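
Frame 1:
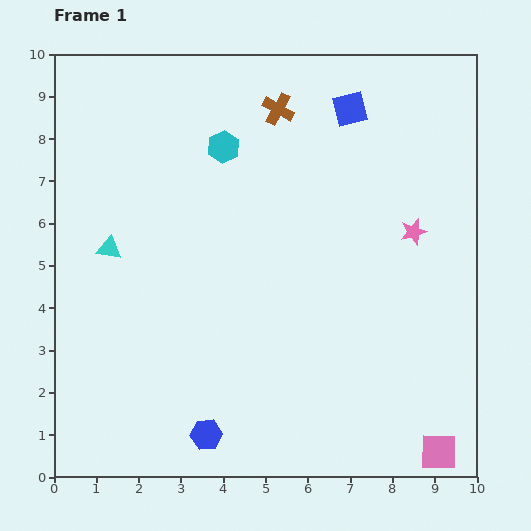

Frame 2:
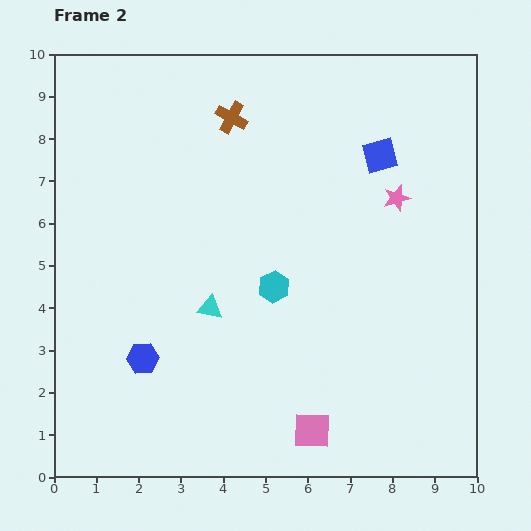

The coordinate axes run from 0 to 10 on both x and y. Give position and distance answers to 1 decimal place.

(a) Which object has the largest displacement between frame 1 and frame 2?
the cyan hexagon

(moved 3.5; next 3.0)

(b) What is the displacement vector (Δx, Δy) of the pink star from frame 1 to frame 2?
(-0.4, 0.8)

The pink star was at (8.5, 5.8) in frame 1 and (8.1, 6.6) in frame 2.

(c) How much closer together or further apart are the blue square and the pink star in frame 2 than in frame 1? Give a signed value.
-2.2

Distance in frame 1: 3.3. Distance in frame 2: 1.1.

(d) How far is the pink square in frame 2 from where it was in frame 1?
3.0

The pink square moved from (9.1, 0.6) to (6.1, 1.1), a distance of √(3.0² + 0.5²) ≈ 3.0.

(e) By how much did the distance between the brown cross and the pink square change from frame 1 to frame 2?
-1.3

Distance in frame 1: 8.9. Distance in frame 2: 7.6.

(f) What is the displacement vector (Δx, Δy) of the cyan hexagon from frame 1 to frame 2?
(1.2, -3.3)

The cyan hexagon was at (4.0, 7.8) in frame 1 and (5.2, 4.5) in frame 2.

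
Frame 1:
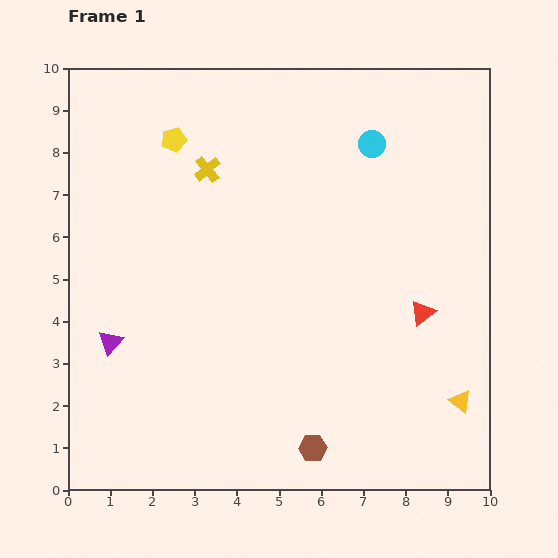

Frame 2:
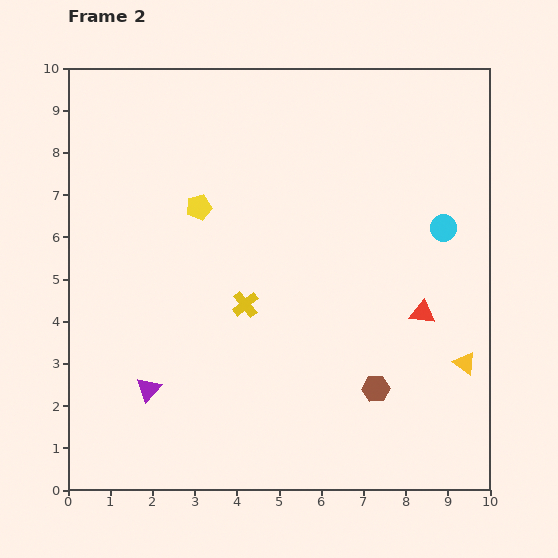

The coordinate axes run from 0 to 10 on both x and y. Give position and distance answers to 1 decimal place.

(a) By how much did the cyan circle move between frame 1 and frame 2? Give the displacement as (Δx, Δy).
(1.7, -2.0)

The cyan circle was at (7.2, 8.2) in frame 1 and (8.9, 6.2) in frame 2.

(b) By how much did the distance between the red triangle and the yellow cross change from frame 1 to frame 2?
-1.9

Distance in frame 1: 6.1. Distance in frame 2: 4.2.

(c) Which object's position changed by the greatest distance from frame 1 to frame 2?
the yellow cross

(moved 3.3; next 2.6)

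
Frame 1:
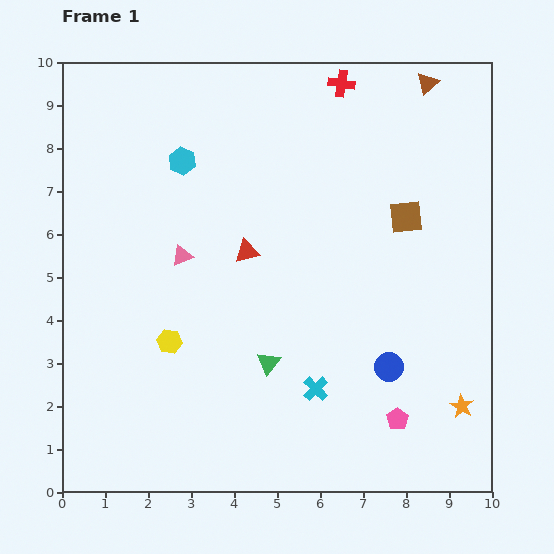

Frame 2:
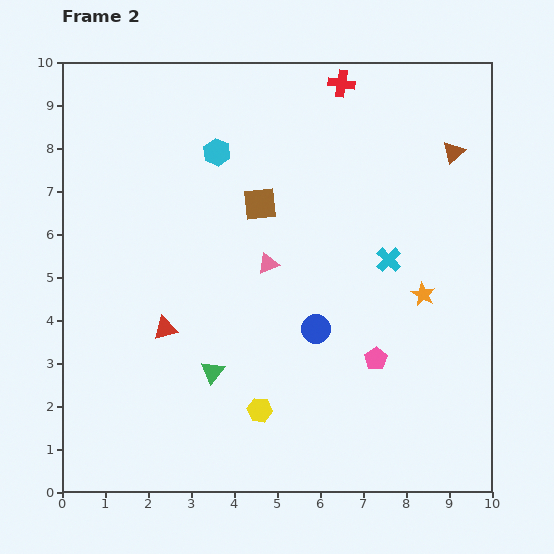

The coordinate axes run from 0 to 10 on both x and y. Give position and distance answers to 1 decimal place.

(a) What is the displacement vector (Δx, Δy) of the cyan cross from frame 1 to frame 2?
(1.7, 3.0)

The cyan cross was at (5.9, 2.4) in frame 1 and (7.6, 5.4) in frame 2.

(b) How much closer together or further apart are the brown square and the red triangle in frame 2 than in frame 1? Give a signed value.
-0.2

Distance in frame 1: 3.8. Distance in frame 2: 3.6.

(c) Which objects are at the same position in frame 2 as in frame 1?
the red cross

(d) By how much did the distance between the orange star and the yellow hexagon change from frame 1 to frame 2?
-2.3

Distance in frame 1: 7.0. Distance in frame 2: 4.7.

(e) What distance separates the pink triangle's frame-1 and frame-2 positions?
2.0

The pink triangle moved from (2.8, 5.5) to (4.8, 5.3), a distance of √(2.0² + 0.2²) ≈ 2.0.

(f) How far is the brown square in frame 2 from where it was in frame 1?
3.4

The brown square moved from (8.0, 6.4) to (4.6, 6.7), a distance of √(3.4² + 0.3²) ≈ 3.4.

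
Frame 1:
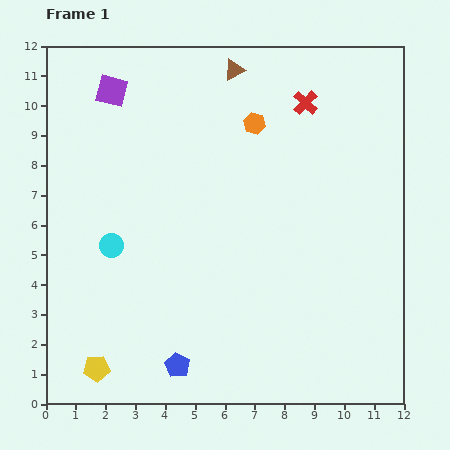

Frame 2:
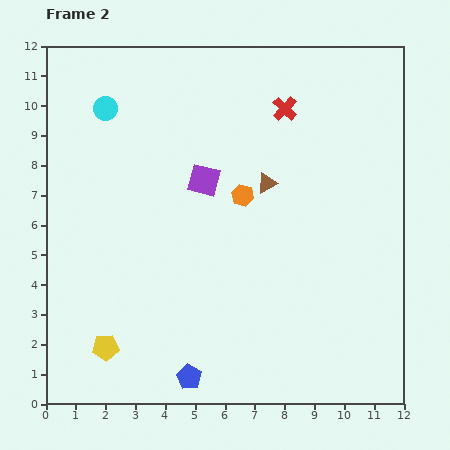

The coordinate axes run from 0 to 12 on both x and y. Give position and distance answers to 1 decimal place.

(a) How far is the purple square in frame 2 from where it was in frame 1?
4.3

The purple square moved from (2.2, 10.5) to (5.3, 7.5), a distance of √(3.1² + 3.0²) ≈ 4.3.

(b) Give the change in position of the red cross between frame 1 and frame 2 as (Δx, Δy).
(-0.7, -0.2)

The red cross was at (8.7, 10.1) in frame 1 and (8.0, 9.9) in frame 2.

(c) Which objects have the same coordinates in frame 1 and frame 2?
none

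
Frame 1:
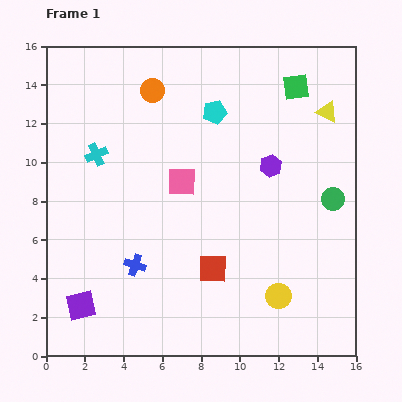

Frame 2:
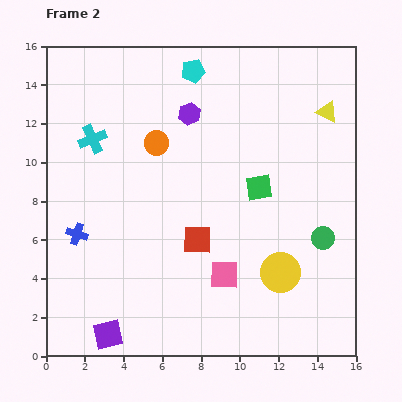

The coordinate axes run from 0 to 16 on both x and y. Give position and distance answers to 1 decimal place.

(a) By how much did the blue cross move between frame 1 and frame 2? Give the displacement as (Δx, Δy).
(-3.0, 1.6)

The blue cross was at (4.6, 4.7) in frame 1 and (1.6, 6.3) in frame 2.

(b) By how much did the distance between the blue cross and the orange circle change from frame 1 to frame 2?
-2.8

Distance in frame 1: 9.0. Distance in frame 2: 6.2.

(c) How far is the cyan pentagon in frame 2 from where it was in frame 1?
2.4

The cyan pentagon moved from (8.7, 12.6) to (7.6, 14.7), a distance of √(1.1² + 2.1²) ≈ 2.4.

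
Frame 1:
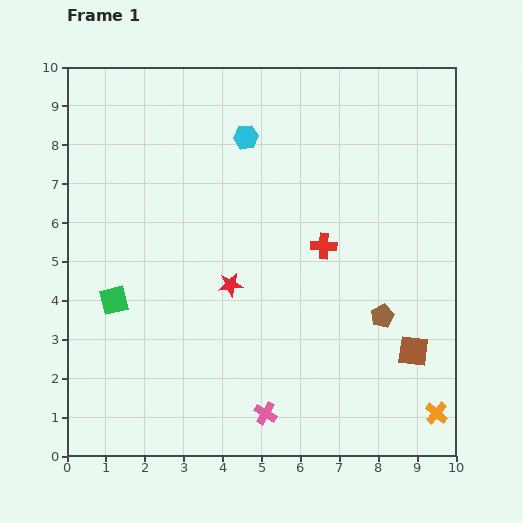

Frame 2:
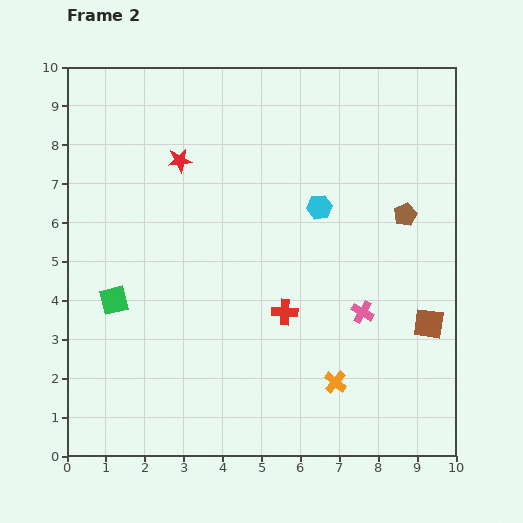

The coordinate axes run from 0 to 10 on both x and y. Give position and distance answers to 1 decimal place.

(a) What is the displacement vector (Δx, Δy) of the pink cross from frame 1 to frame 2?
(2.5, 2.6)

The pink cross was at (5.1, 1.1) in frame 1 and (7.6, 3.7) in frame 2.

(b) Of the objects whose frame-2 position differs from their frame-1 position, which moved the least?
the brown square

(moved 0.8)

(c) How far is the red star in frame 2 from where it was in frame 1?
3.5

The red star moved from (4.2, 4.4) to (2.9, 7.6), a distance of √(1.3² + 3.2²) ≈ 3.5.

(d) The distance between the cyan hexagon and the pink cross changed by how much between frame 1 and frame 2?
-4.2

Distance in frame 1: 7.1. Distance in frame 2: 2.9.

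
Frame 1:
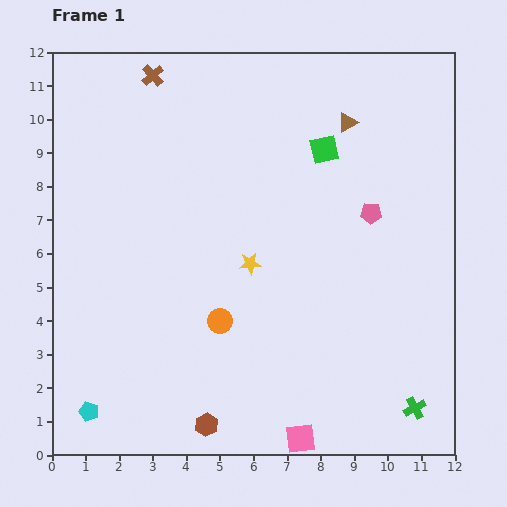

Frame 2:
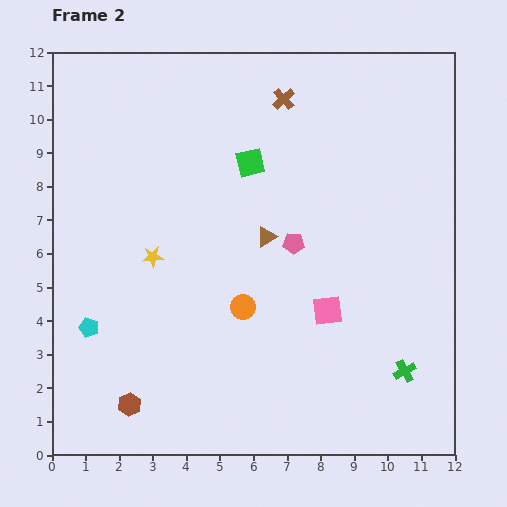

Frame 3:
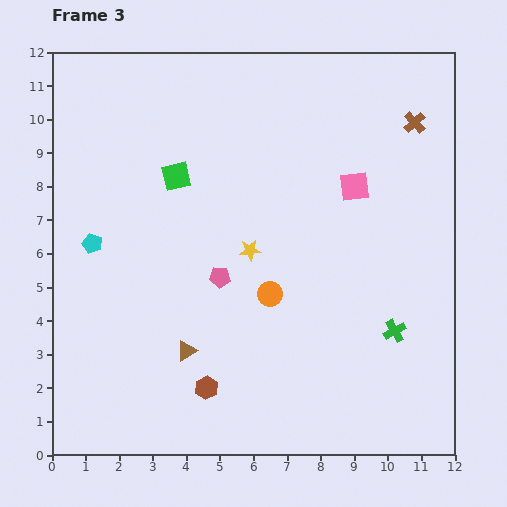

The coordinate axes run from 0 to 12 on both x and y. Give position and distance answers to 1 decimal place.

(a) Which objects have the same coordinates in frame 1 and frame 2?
none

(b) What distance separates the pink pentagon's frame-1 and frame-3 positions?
4.9

The pink pentagon moved from (9.5, 7.2) to (5.0, 5.3), a distance of √(4.5² + 1.9²) ≈ 4.9.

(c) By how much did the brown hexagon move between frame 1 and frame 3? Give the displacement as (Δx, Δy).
(0.0, 1.1)

The brown hexagon was at (4.6, 0.9) in frame 1 and (4.6, 2.0) in frame 3.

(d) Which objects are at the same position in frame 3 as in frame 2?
none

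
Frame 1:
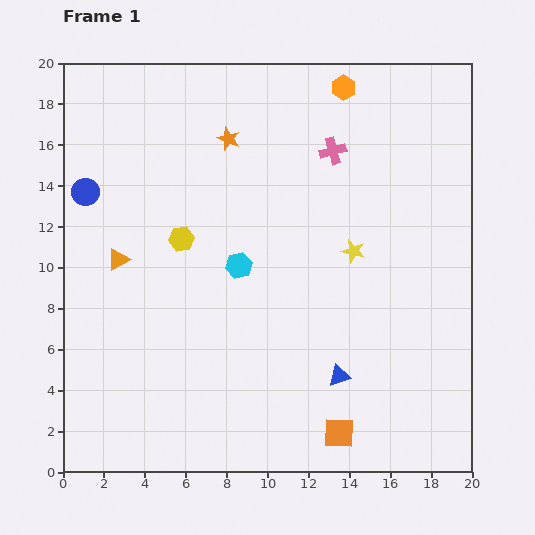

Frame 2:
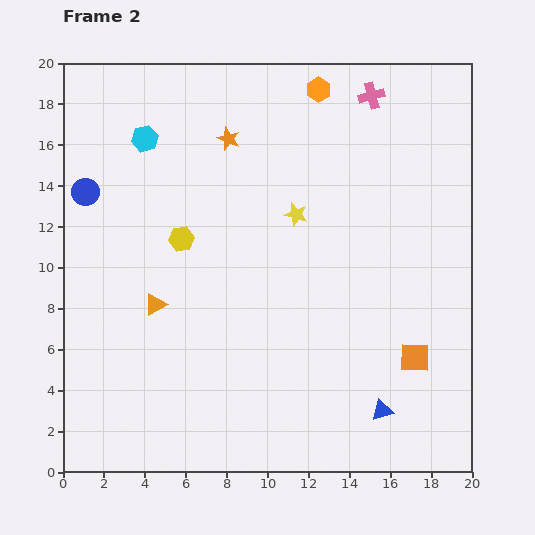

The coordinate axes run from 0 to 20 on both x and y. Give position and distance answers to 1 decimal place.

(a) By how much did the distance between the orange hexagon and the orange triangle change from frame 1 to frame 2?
-0.6

Distance in frame 1: 13.8. Distance in frame 2: 13.2.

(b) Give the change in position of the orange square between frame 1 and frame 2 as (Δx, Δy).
(3.7, 3.7)

The orange square was at (13.5, 1.9) in frame 1 and (17.2, 5.6) in frame 2.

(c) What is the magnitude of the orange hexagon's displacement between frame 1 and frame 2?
1.2

The orange hexagon moved from (13.7, 18.8) to (12.5, 18.7), a distance of √(1.2² + 0.1²) ≈ 1.2.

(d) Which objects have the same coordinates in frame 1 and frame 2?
the orange star, the yellow hexagon, the blue circle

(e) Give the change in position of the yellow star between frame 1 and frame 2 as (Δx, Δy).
(-2.8, 1.8)

The yellow star was at (14.2, 10.8) in frame 1 and (11.4, 12.6) in frame 2.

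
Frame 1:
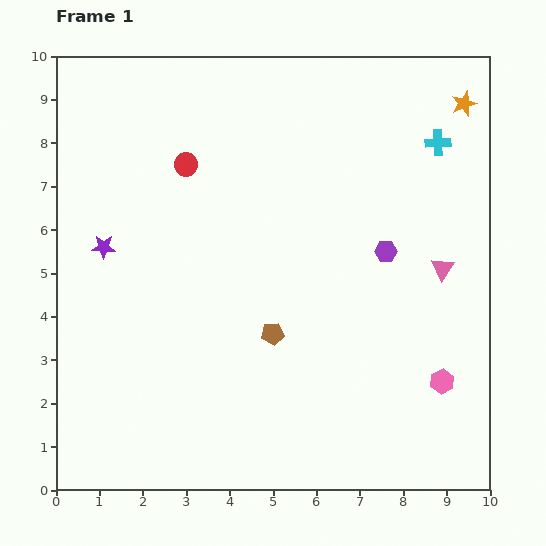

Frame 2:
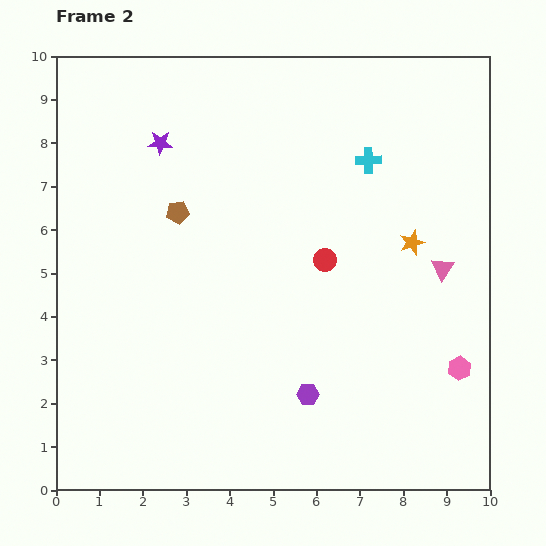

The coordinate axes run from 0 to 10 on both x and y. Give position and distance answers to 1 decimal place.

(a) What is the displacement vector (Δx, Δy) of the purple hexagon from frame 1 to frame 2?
(-1.8, -3.3)

The purple hexagon was at (7.6, 5.5) in frame 1 and (5.8, 2.2) in frame 2.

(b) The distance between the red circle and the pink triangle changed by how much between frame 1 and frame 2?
-3.7

Distance in frame 1: 6.4. Distance in frame 2: 2.7.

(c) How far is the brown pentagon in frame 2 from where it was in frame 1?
3.6

The brown pentagon moved from (5.0, 3.6) to (2.8, 6.4), a distance of √(2.2² + 2.8²) ≈ 3.6.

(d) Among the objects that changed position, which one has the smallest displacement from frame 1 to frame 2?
the pink hexagon

(moved 0.5)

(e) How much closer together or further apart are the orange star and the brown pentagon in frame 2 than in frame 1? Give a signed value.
-1.5

Distance in frame 1: 6.9. Distance in frame 2: 5.4.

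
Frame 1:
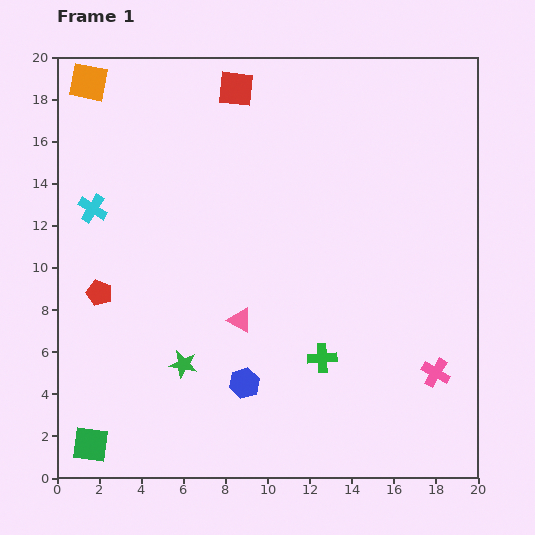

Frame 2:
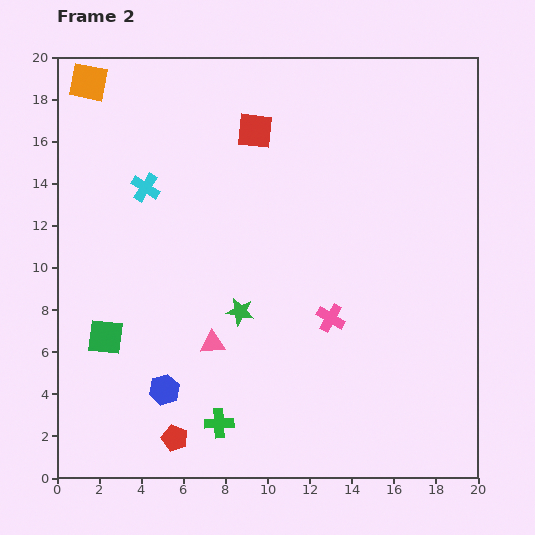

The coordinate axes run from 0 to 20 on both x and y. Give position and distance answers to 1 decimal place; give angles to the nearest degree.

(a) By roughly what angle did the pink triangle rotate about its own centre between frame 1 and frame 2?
34° counter-clockwise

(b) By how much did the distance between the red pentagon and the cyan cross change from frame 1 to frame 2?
+8.0

Distance in frame 1: 4.0. Distance in frame 2: 12.0.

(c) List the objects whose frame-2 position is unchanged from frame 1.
the orange square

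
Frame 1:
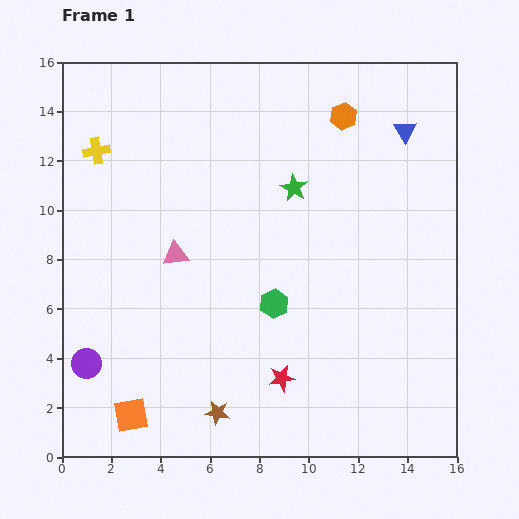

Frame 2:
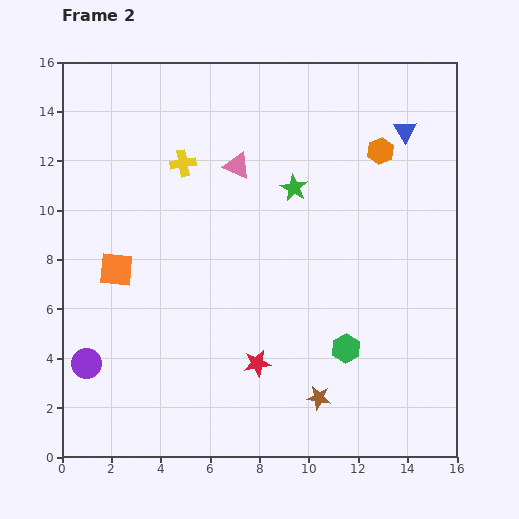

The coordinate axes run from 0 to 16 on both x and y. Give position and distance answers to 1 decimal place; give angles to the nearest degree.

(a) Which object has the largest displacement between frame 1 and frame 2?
the orange square

(moved 5.9; next 4.4)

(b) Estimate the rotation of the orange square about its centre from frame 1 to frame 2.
15° clockwise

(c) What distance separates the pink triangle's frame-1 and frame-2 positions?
4.4

The pink triangle moved from (4.6, 8.2) to (7.1, 11.8), a distance of √(2.5² + 3.6²) ≈ 4.4.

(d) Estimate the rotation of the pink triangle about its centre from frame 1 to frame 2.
31° clockwise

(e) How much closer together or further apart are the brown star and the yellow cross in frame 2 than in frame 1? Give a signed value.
-0.7

Distance in frame 1: 11.7. Distance in frame 2: 11.0.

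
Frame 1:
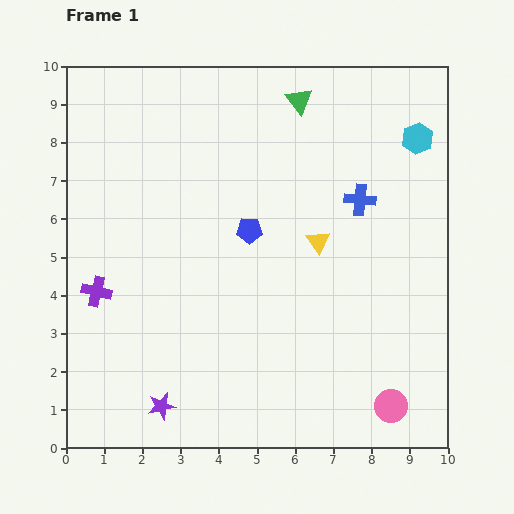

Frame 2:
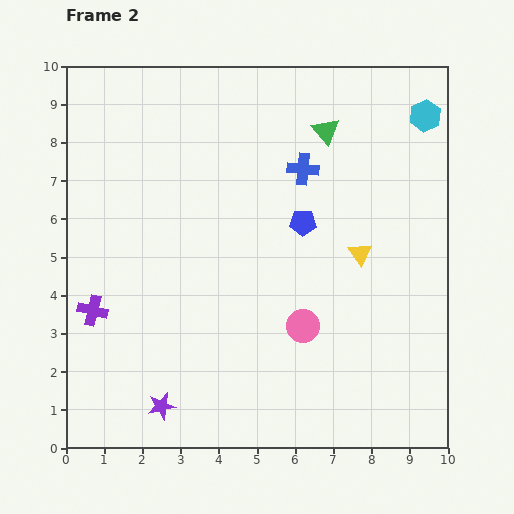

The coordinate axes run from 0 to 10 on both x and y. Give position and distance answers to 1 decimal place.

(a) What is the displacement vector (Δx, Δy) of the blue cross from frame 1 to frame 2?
(-1.5, 0.8)

The blue cross was at (7.7, 6.5) in frame 1 and (6.2, 7.3) in frame 2.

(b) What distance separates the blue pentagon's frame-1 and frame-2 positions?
1.4

The blue pentagon moved from (4.8, 5.7) to (6.2, 5.9), a distance of √(1.4² + 0.2²) ≈ 1.4.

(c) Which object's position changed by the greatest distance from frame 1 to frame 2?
the pink circle

(moved 3.1; next 1.7)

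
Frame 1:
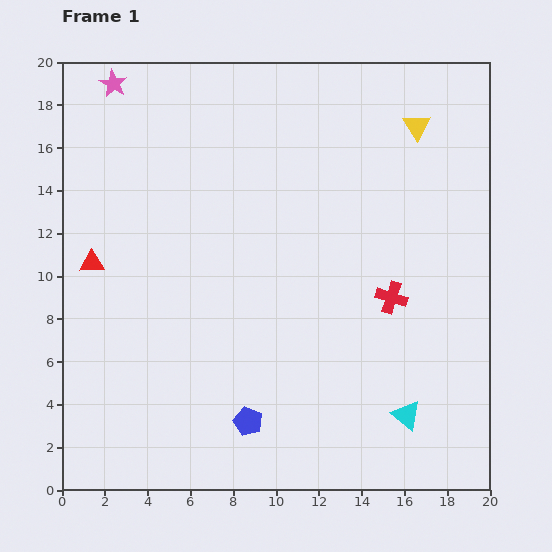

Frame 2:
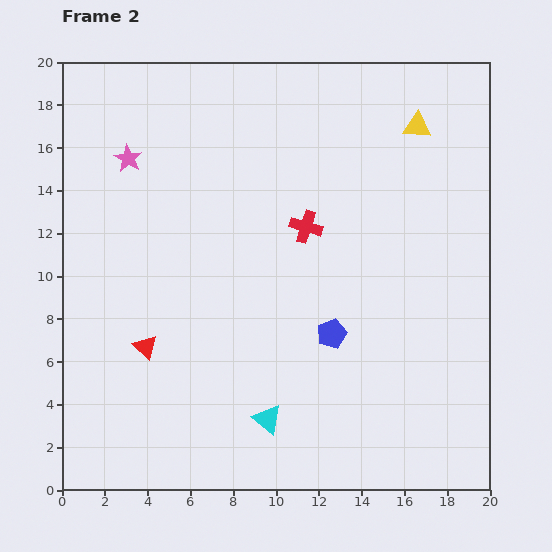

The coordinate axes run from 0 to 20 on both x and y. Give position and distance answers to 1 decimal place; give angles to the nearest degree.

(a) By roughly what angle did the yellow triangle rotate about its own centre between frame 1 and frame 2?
54° counter-clockwise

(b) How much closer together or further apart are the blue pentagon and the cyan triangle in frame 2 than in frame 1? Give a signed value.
-2.4

Distance in frame 1: 7.4. Distance in frame 2: 5.0.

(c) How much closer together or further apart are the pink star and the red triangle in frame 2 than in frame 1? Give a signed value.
+0.3

Distance in frame 1: 8.5. Distance in frame 2: 8.8.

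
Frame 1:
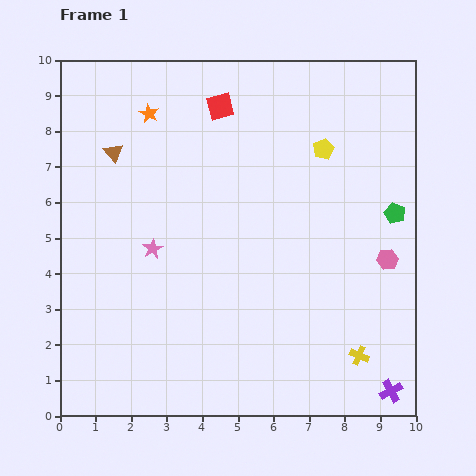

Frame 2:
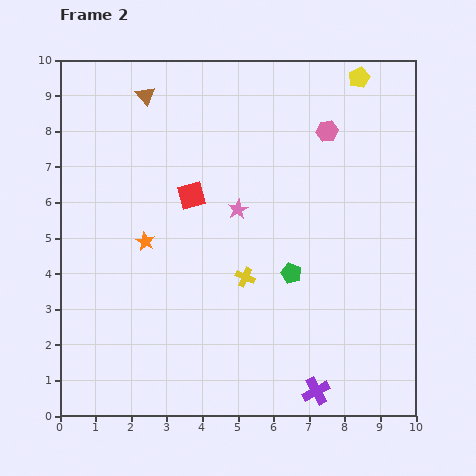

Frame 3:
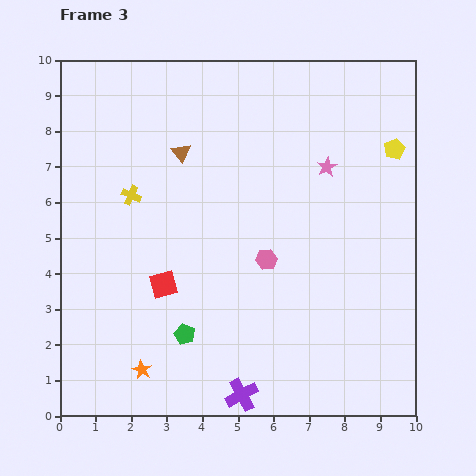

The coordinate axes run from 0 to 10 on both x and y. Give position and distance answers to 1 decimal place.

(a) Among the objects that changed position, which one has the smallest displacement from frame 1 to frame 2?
the brown triangle

(moved 1.8)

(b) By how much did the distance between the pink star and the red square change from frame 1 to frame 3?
+1.3

Distance in frame 1: 4.4. Distance in frame 3: 5.7.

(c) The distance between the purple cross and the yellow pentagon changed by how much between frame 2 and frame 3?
-0.8

Distance in frame 2: 8.9. Distance in frame 3: 8.1.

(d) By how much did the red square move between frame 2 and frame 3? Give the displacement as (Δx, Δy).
(-0.8, -2.5)

The red square was at (3.7, 6.2) in frame 2 and (2.9, 3.7) in frame 3.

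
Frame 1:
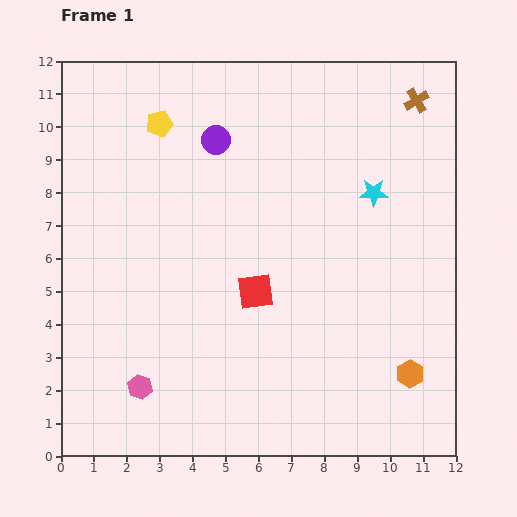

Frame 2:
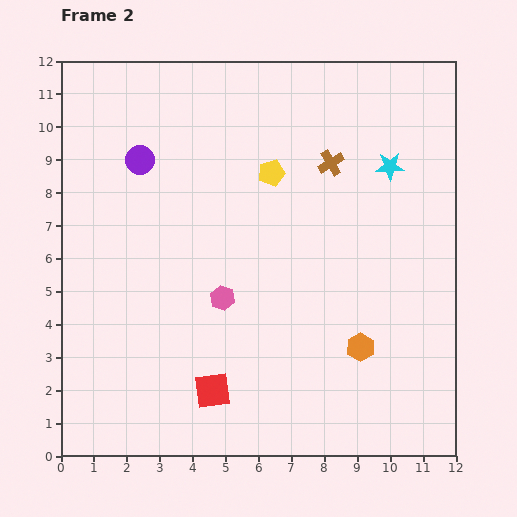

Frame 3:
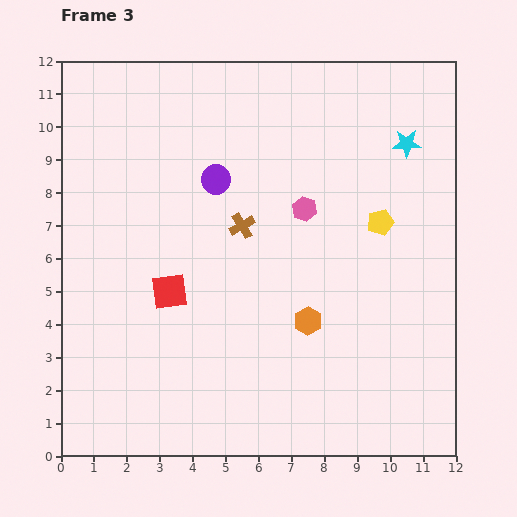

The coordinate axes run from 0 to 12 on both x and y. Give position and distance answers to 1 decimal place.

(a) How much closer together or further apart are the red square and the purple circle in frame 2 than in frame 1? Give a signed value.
+2.5

Distance in frame 1: 4.8. Distance in frame 2: 7.3.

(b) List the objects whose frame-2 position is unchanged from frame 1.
none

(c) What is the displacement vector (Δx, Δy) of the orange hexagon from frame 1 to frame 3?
(-3.1, 1.6)

The orange hexagon was at (10.6, 2.5) in frame 1 and (7.5, 4.1) in frame 3.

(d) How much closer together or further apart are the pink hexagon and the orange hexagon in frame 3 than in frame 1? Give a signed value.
-4.8

Distance in frame 1: 8.2. Distance in frame 3: 3.4.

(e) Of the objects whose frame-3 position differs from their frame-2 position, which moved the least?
the cyan star

(moved 0.9)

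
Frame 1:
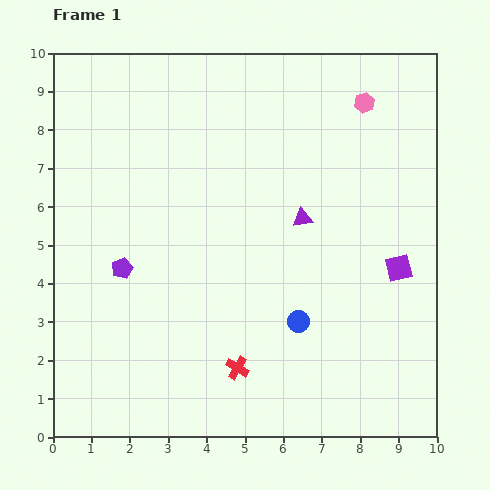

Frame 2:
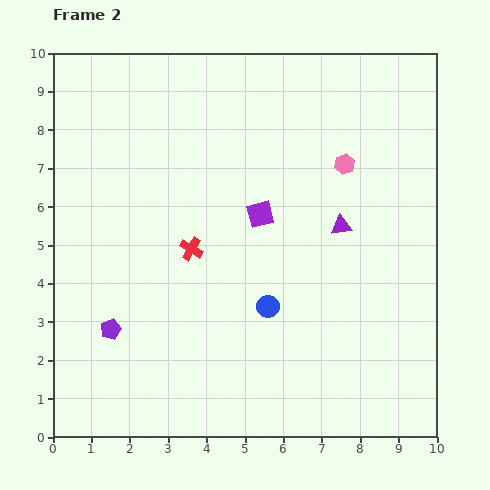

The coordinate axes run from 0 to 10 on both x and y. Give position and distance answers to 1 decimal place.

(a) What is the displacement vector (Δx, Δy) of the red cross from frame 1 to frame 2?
(-1.2, 3.1)

The red cross was at (4.8, 1.8) in frame 1 and (3.6, 4.9) in frame 2.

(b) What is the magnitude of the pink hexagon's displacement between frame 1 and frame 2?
1.7

The pink hexagon moved from (8.1, 8.7) to (7.6, 7.1), a distance of √(0.5² + 1.6²) ≈ 1.7.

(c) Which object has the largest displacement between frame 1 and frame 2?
the purple square

(moved 3.9; next 3.3)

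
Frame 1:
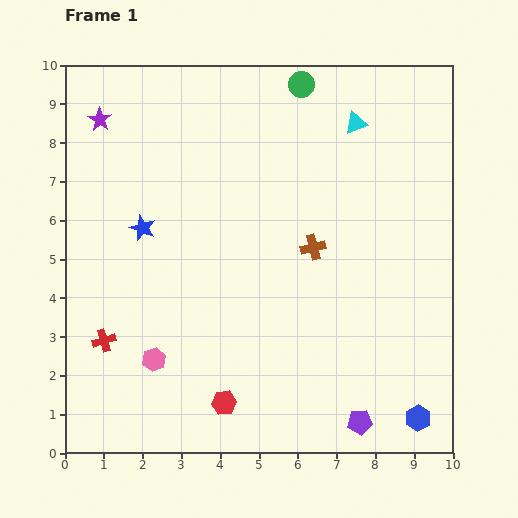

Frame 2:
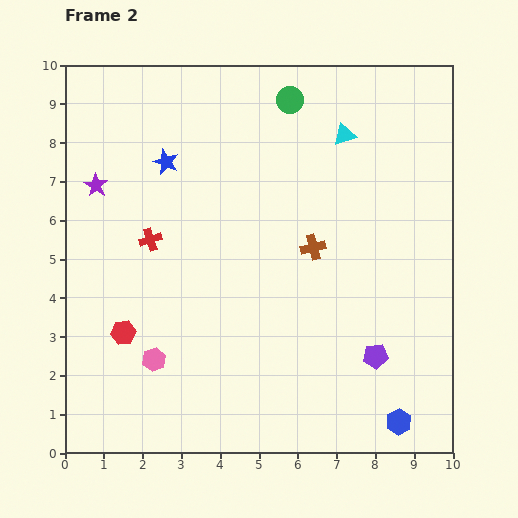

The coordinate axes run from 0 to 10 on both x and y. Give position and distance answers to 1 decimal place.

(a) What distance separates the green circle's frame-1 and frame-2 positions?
0.5

The green circle moved from (6.1, 9.5) to (5.8, 9.1), a distance of √(0.3² + 0.4²) ≈ 0.5.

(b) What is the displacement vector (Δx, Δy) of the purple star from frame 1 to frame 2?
(-0.1, -1.7)

The purple star was at (0.9, 8.6) in frame 1 and (0.8, 6.9) in frame 2.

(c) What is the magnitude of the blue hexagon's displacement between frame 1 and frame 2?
0.5

The blue hexagon moved from (9.1, 0.9) to (8.6, 0.8), a distance of √(0.5² + 0.1²) ≈ 0.5.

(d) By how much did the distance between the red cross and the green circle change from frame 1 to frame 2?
-3.2

Distance in frame 1: 8.3. Distance in frame 2: 5.1.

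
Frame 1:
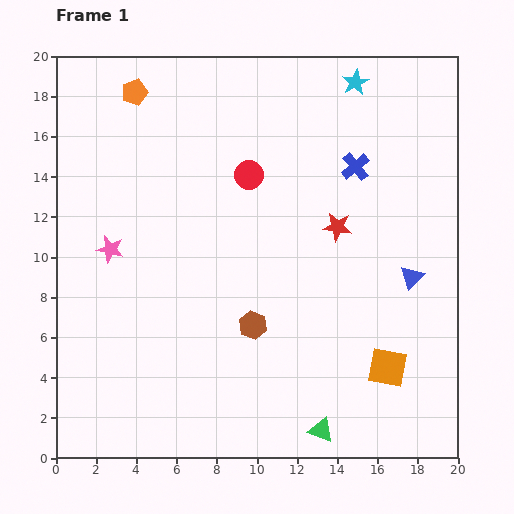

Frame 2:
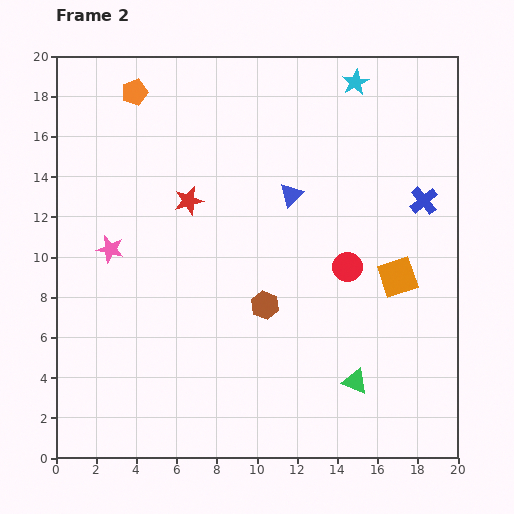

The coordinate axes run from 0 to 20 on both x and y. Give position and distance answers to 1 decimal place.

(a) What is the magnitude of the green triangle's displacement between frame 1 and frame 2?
2.9

The green triangle moved from (13.2, 1.4) to (14.9, 3.8), a distance of √(1.7² + 2.4²) ≈ 2.9.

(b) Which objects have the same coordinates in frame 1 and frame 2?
the pink star, the orange pentagon, the cyan star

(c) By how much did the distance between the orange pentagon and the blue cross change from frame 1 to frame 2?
+3.8

Distance in frame 1: 11.6. Distance in frame 2: 15.4.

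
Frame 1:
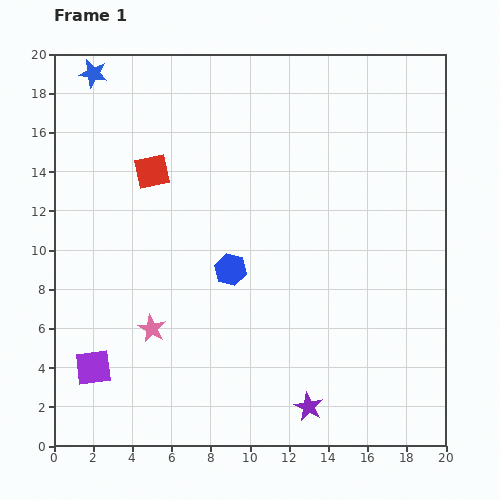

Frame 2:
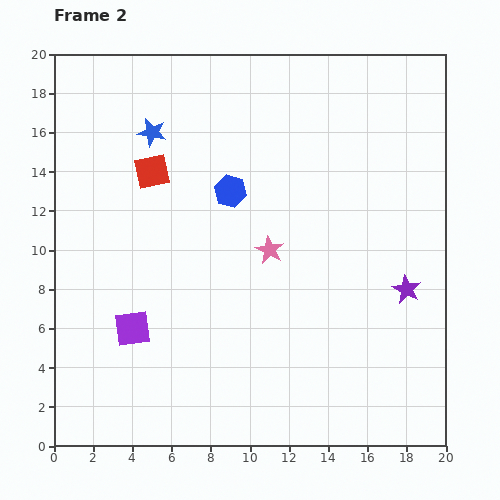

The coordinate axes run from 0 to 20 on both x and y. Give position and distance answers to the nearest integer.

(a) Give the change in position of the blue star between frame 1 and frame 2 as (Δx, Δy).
(3, -3)

The blue star was at (2, 19) in frame 1 and (5, 16) in frame 2.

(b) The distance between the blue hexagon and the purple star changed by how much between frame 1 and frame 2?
+2

Distance in frame 1: 8. Distance in frame 2: 10.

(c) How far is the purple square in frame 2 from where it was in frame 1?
3

The purple square moved from (2, 4) to (4, 6), a distance of √(2² + 2²) ≈ 3.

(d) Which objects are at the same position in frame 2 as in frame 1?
the red square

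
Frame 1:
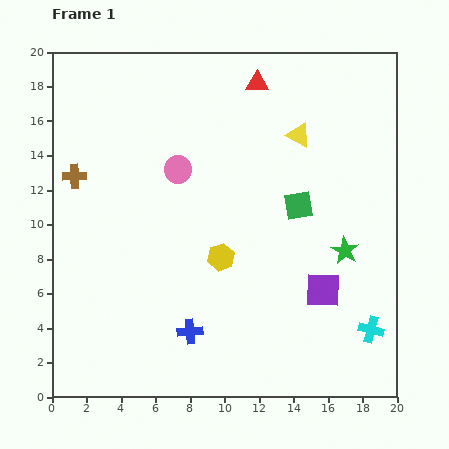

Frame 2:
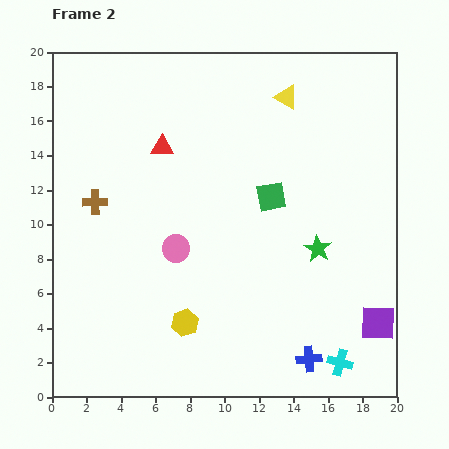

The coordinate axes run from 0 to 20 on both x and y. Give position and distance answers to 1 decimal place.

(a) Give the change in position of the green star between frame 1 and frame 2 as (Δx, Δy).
(-1.6, 0.1)

The green star was at (17.0, 8.5) in frame 1 and (15.4, 8.6) in frame 2.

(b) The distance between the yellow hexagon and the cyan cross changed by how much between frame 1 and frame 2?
-0.4

Distance in frame 1: 9.7. Distance in frame 2: 9.3.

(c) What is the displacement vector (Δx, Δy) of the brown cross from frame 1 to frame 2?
(1.2, -1.5)

The brown cross was at (1.3, 12.8) in frame 1 and (2.5, 11.3) in frame 2.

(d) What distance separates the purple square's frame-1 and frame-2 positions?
3.7

The purple square moved from (15.7, 6.2) to (18.9, 4.3), a distance of √(3.2² + 1.9²) ≈ 3.7.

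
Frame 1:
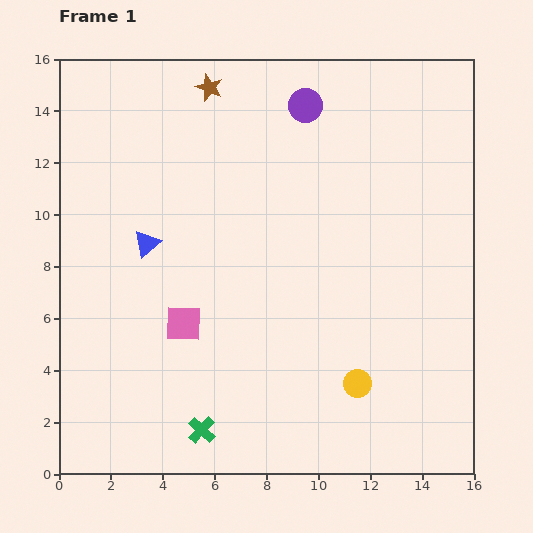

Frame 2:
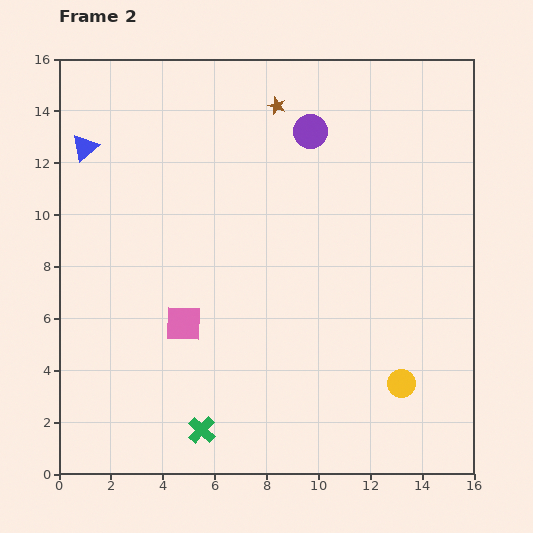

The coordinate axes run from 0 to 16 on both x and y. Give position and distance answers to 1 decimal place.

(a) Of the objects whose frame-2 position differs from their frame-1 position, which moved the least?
the purple circle

(moved 1.0)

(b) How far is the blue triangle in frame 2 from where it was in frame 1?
4.4

The blue triangle moved from (3.4, 8.9) to (1.0, 12.6), a distance of √(2.4² + 3.7²) ≈ 4.4.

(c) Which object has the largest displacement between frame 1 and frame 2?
the blue triangle

(moved 4.4; next 2.7)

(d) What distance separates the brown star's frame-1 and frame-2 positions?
2.7

The brown star moved from (5.8, 14.9) to (8.4, 14.2), a distance of √(2.6² + 0.7²) ≈ 2.7.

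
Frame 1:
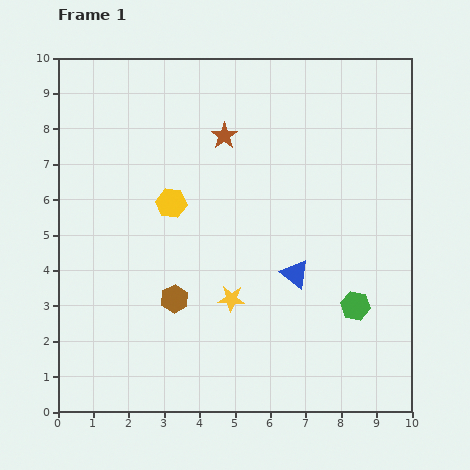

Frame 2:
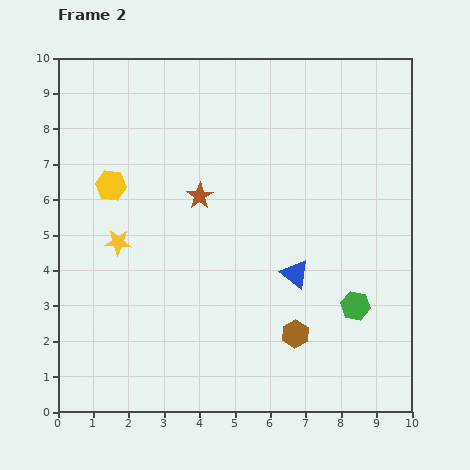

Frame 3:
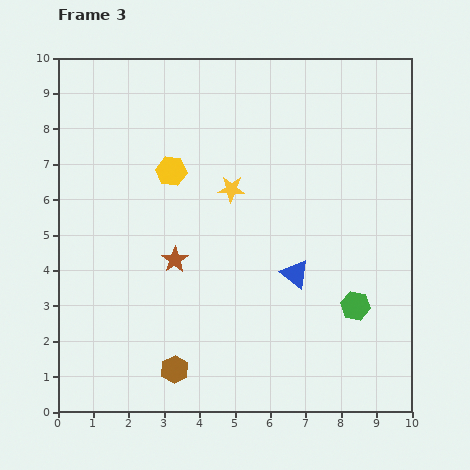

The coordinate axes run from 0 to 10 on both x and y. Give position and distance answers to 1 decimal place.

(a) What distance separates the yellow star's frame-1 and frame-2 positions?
3.6

The yellow star moved from (4.9, 3.2) to (1.7, 4.8), a distance of √(3.2² + 1.6²) ≈ 3.6.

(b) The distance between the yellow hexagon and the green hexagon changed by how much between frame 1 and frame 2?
+1.7

Distance in frame 1: 6.0. Distance in frame 2: 7.7.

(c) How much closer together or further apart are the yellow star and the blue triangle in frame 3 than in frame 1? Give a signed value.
+1.1

Distance in frame 1: 1.9. Distance in frame 3: 3.0.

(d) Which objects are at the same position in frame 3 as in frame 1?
the blue triangle, the green hexagon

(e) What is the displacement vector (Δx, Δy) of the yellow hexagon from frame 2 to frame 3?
(1.7, 0.4)

The yellow hexagon was at (1.5, 6.4) in frame 2 and (3.2, 6.8) in frame 3.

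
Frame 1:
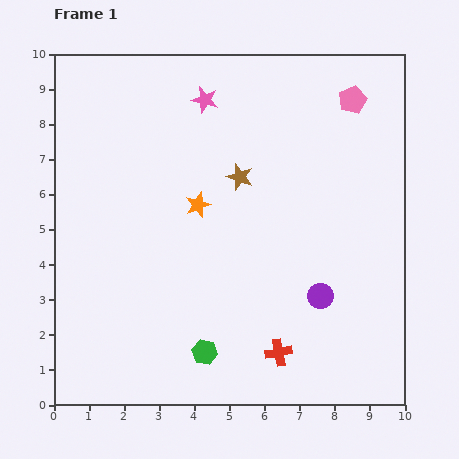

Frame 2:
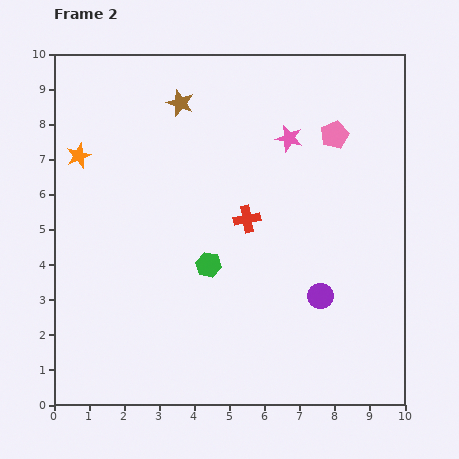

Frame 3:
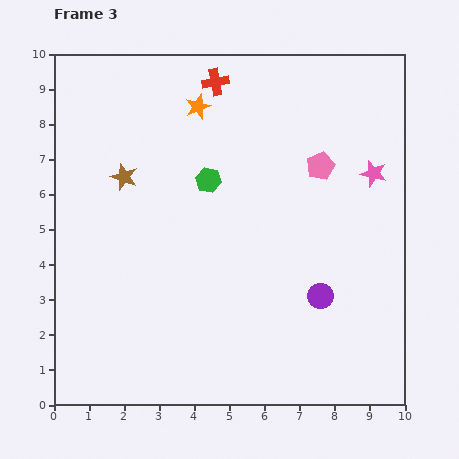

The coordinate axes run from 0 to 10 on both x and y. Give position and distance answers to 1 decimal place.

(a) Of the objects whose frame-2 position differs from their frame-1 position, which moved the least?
the pink pentagon

(moved 1.1)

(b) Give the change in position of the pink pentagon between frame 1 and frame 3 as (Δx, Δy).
(-0.9, -1.9)

The pink pentagon was at (8.5, 8.7) in frame 1 and (7.6, 6.8) in frame 3.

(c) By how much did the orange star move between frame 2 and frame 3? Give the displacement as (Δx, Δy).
(3.4, 1.4)

The orange star was at (0.7, 7.1) in frame 2 and (4.1, 8.5) in frame 3.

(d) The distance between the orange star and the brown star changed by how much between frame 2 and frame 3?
-0.4

Distance in frame 2: 3.3. Distance in frame 3: 2.9.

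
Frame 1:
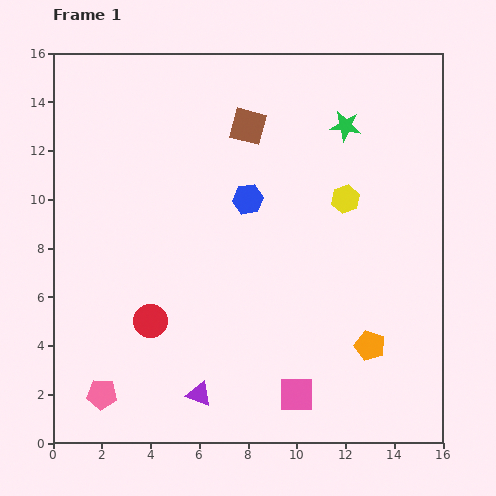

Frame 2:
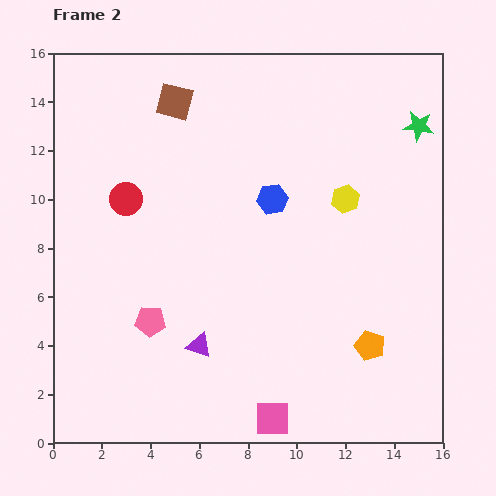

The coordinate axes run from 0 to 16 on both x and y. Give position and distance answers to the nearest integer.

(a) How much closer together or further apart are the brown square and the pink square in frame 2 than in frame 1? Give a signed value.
+3

Distance in frame 1: 11. Distance in frame 2: 14.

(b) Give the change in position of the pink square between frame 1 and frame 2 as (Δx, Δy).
(-1, -1)

The pink square was at (10, 2) in frame 1 and (9, 1) in frame 2.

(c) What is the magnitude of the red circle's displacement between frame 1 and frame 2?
5

The red circle moved from (4, 5) to (3, 10), a distance of √(1² + 5²) ≈ 5.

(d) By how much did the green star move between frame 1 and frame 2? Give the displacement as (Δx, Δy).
(3, 0)

The green star was at (12, 13) in frame 1 and (15, 13) in frame 2.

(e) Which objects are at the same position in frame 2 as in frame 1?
the yellow hexagon, the orange pentagon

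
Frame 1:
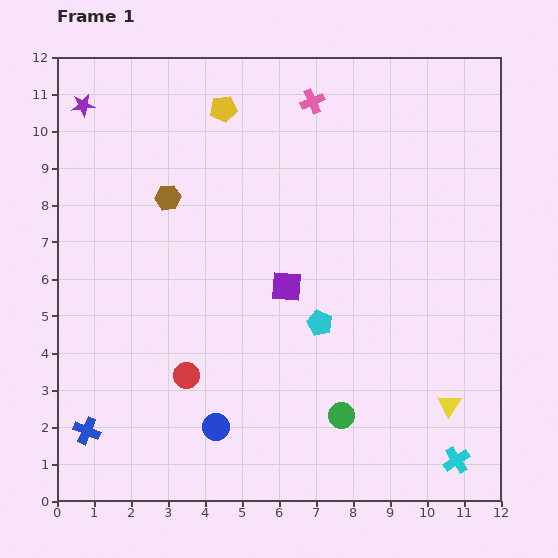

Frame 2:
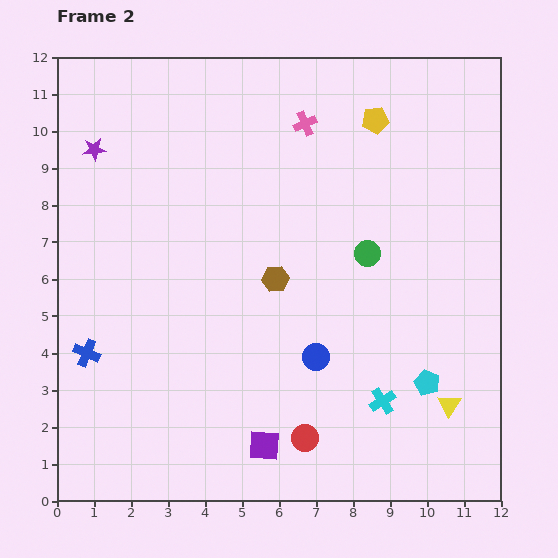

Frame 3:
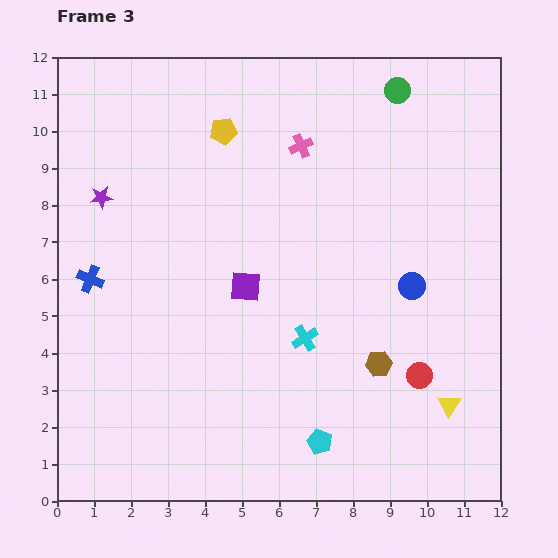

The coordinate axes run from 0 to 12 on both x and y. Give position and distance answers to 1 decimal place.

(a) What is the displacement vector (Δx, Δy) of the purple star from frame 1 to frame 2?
(0.3, -1.2)

The purple star was at (0.7, 10.7) in frame 1 and (1.0, 9.5) in frame 2.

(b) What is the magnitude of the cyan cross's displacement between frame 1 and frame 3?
5.3

The cyan cross moved from (10.8, 1.1) to (6.7, 4.4), a distance of √(4.1² + 3.3²) ≈ 5.3.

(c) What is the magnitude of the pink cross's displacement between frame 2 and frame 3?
0.6

The pink cross moved from (6.7, 10.2) to (6.6, 9.6), a distance of √(0.1² + 0.6²) ≈ 0.6.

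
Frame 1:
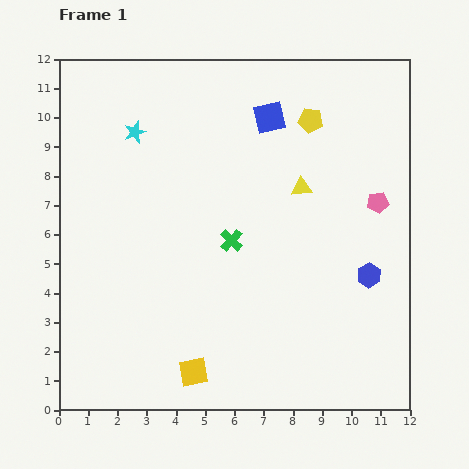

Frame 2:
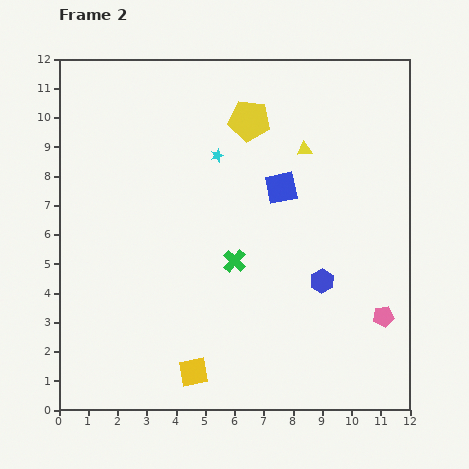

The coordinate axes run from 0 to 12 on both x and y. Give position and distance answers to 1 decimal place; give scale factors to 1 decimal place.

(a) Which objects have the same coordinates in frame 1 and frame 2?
the yellow square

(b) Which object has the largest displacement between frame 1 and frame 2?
the pink pentagon

(moved 3.9; next 2.9)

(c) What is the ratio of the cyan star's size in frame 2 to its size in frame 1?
0.6×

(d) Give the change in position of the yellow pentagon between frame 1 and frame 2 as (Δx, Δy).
(-2.1, 0.0)

The yellow pentagon was at (8.6, 9.9) in frame 1 and (6.5, 9.9) in frame 2.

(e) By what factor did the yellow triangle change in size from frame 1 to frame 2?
0.8×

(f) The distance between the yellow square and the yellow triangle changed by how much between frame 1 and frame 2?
+1.2

Distance in frame 1: 7.3. Distance in frame 2: 8.5.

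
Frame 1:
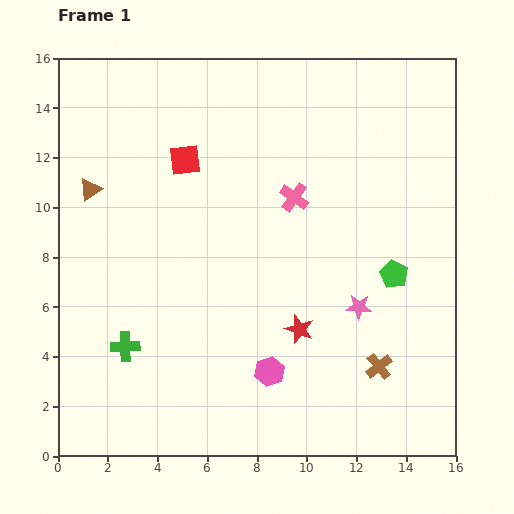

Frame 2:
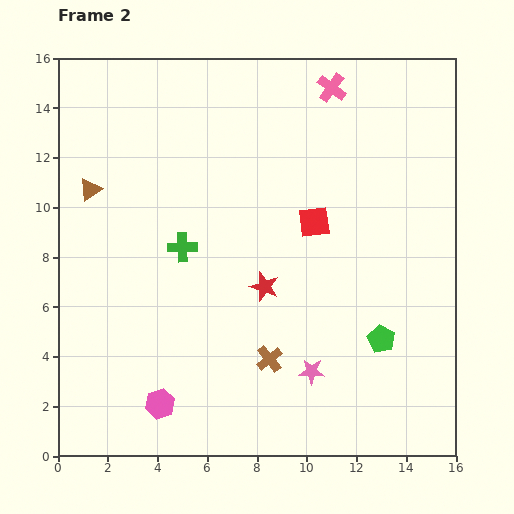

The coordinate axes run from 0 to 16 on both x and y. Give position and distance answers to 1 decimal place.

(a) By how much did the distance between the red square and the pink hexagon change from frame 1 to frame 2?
+0.4

Distance in frame 1: 9.2. Distance in frame 2: 9.6.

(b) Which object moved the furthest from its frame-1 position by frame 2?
the red square

(moved 5.8; next 4.6)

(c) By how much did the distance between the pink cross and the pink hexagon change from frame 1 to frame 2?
+7.4

Distance in frame 1: 7.1. Distance in frame 2: 14.5.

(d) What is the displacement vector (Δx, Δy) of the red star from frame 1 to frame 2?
(-1.4, 1.7)

The red star was at (9.7, 5.1) in frame 1 and (8.3, 6.8) in frame 2.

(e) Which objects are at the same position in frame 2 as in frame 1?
the brown triangle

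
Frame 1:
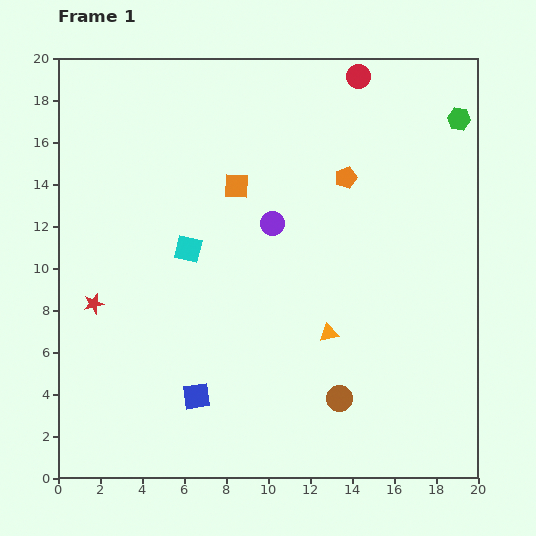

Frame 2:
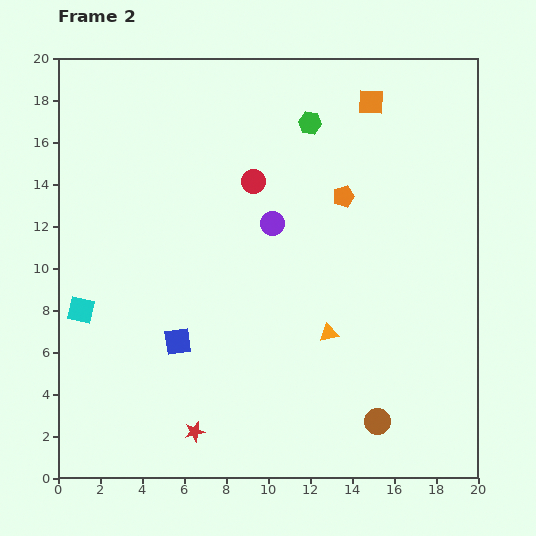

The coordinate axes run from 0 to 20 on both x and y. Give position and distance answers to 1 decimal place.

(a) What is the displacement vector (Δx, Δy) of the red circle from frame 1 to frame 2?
(-5.0, -5.0)

The red circle was at (14.3, 19.1) in frame 1 and (9.3, 14.1) in frame 2.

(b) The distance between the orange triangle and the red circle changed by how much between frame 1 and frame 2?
-4.3

Distance in frame 1: 12.3. Distance in frame 2: 8.0.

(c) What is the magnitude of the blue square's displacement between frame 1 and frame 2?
2.8

The blue square moved from (6.6, 3.9) to (5.7, 6.5), a distance of √(0.9² + 2.6²) ≈ 2.8.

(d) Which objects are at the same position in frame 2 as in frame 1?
the purple circle, the orange triangle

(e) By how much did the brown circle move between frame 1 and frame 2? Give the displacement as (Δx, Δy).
(1.8, -1.1)

The brown circle was at (13.4, 3.8) in frame 1 and (15.2, 2.7) in frame 2.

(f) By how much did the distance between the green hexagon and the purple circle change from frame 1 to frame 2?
-5.1

Distance in frame 1: 10.2. Distance in frame 2: 5.1.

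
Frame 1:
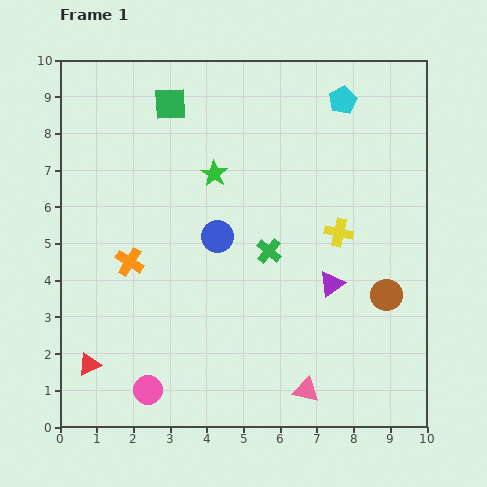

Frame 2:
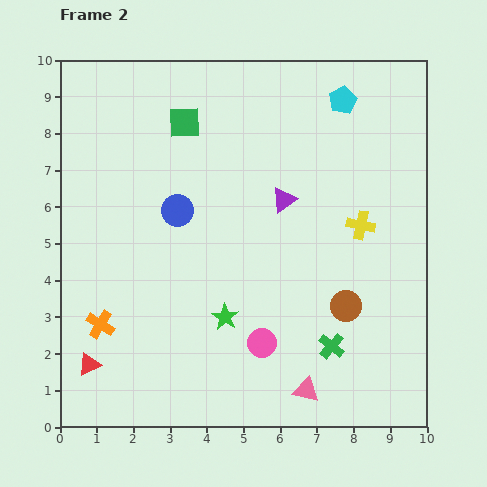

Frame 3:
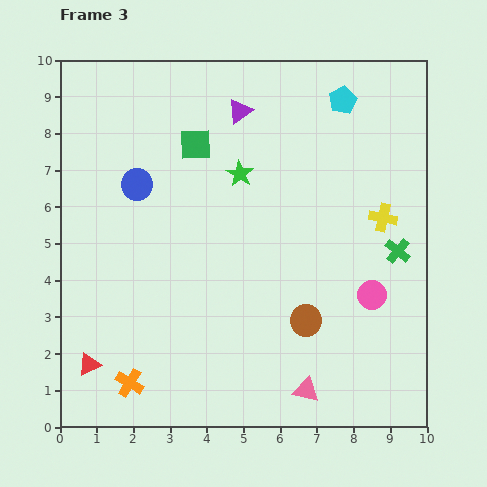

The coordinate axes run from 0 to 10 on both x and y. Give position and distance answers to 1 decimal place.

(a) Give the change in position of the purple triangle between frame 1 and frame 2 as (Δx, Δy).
(-1.3, 2.3)

The purple triangle was at (7.4, 3.9) in frame 1 and (6.1, 6.2) in frame 2.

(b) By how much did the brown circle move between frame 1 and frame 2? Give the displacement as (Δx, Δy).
(-1.1, -0.3)

The brown circle was at (8.9, 3.6) in frame 1 and (7.8, 3.3) in frame 2.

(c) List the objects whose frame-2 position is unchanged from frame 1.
the pink triangle, the red triangle, the cyan pentagon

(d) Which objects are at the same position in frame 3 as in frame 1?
the pink triangle, the red triangle, the cyan pentagon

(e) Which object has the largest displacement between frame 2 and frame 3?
the green star

(moved 3.9; next 3.3)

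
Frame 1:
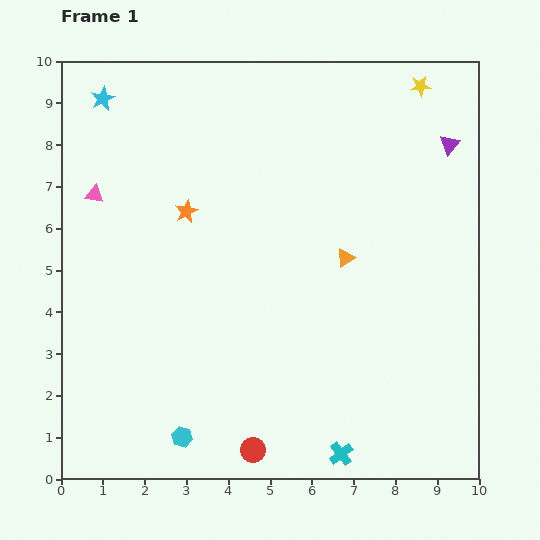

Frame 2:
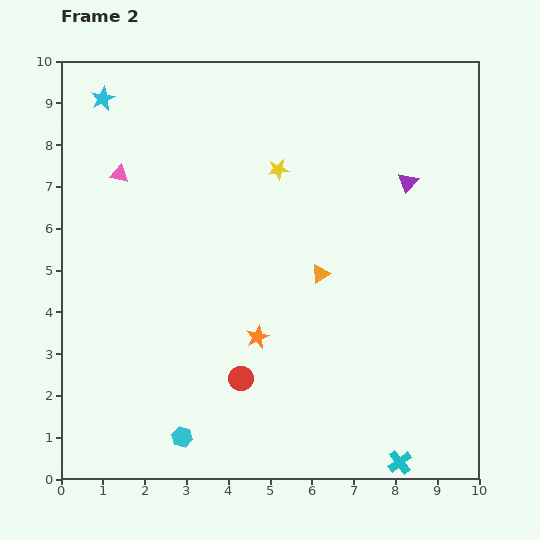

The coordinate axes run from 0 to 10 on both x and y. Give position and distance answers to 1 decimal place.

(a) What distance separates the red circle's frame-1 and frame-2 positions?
1.7

The red circle moved from (4.6, 0.7) to (4.3, 2.4), a distance of √(0.3² + 1.7²) ≈ 1.7.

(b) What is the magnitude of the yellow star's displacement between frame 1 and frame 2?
3.9

The yellow star moved from (8.6, 9.4) to (5.2, 7.4), a distance of √(3.4² + 2.0²) ≈ 3.9.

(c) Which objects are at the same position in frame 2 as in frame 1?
the cyan star, the cyan hexagon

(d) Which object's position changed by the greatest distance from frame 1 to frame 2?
the yellow star

(moved 3.9; next 3.4)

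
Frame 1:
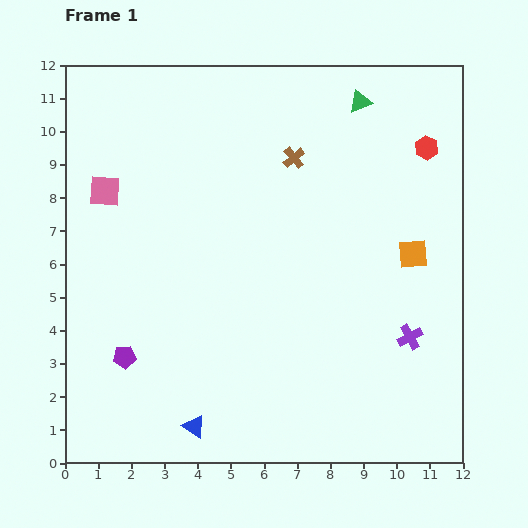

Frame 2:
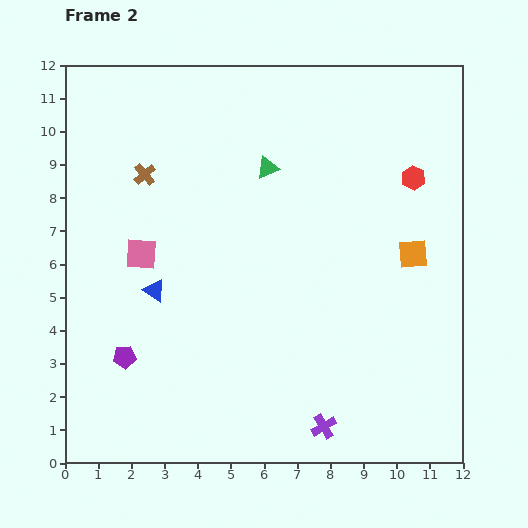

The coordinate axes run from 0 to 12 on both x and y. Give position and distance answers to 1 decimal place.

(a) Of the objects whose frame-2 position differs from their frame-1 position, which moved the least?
the red hexagon

(moved 1.0)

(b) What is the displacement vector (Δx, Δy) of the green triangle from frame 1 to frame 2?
(-2.8, -2.0)

The green triangle was at (8.9, 10.9) in frame 1 and (6.1, 8.9) in frame 2.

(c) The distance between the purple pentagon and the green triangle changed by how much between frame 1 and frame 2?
-3.4

Distance in frame 1: 10.5. Distance in frame 2: 7.1.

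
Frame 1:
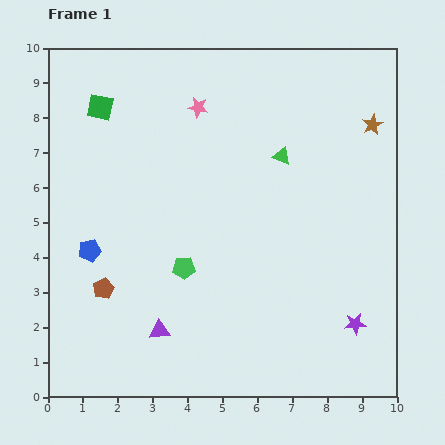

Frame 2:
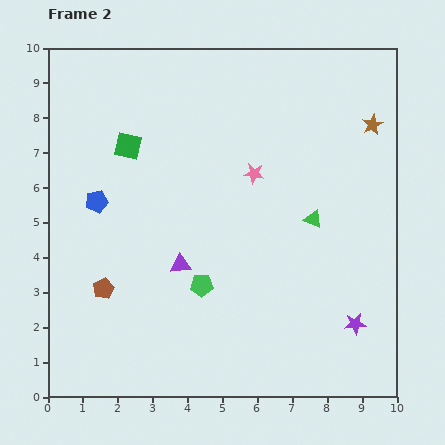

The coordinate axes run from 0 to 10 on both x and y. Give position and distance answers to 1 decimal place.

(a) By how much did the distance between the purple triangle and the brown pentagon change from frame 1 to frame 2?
+0.3

Distance in frame 1: 2.0. Distance in frame 2: 2.3.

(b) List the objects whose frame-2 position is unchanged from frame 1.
the brown pentagon, the brown star, the purple star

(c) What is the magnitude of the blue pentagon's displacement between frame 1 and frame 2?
1.4

The blue pentagon moved from (1.2, 4.2) to (1.4, 5.6), a distance of √(0.2² + 1.4²) ≈ 1.4.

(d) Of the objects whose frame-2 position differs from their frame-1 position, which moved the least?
the green pentagon

(moved 0.7)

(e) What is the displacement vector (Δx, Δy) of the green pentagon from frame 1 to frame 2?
(0.5, -0.5)

The green pentagon was at (3.9, 3.7) in frame 1 and (4.4, 3.2) in frame 2.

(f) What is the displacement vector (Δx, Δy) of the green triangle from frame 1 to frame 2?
(0.9, -1.8)

The green triangle was at (6.7, 6.9) in frame 1 and (7.6, 5.1) in frame 2.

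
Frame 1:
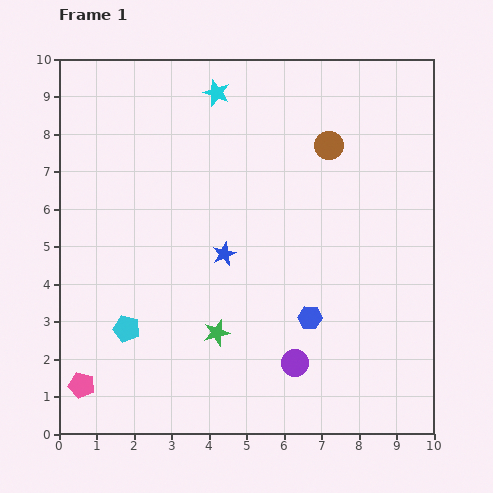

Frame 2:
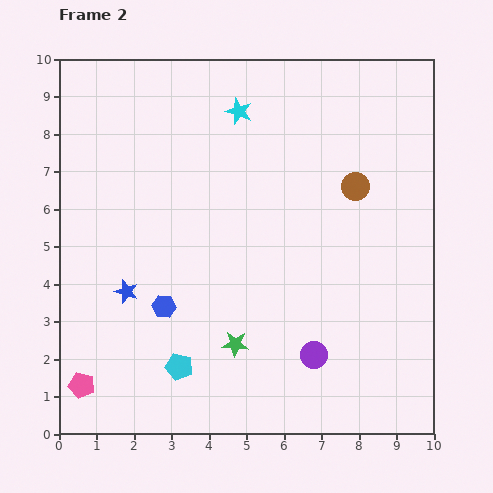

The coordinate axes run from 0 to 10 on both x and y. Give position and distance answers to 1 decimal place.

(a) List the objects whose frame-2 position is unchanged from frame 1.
the pink pentagon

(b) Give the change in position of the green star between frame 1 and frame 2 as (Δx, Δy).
(0.5, -0.3)

The green star was at (4.2, 2.7) in frame 1 and (4.7, 2.4) in frame 2.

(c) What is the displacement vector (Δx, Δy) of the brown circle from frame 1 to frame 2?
(0.7, -1.1)

The brown circle was at (7.2, 7.7) in frame 1 and (7.9, 6.6) in frame 2.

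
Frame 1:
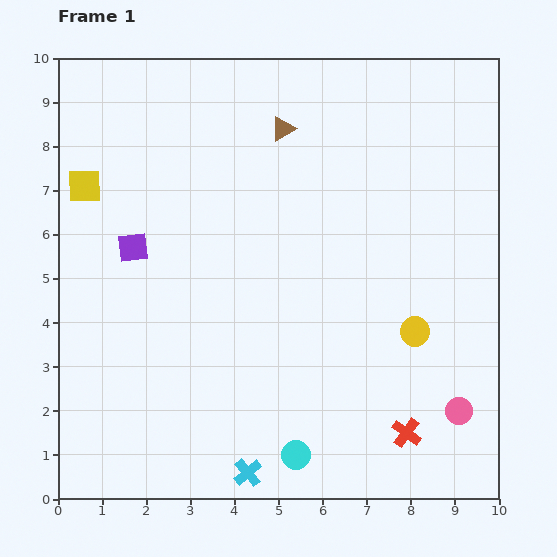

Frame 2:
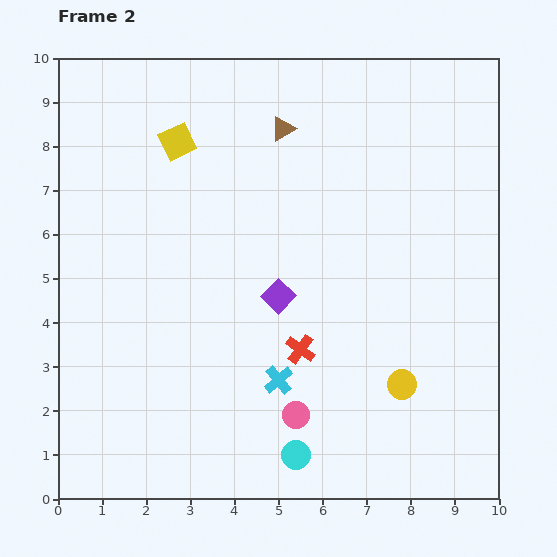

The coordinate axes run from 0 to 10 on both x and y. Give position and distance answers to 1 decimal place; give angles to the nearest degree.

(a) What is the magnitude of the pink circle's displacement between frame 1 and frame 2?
3.7

The pink circle moved from (9.1, 2.0) to (5.4, 1.9), a distance of √(3.7² + 0.1²) ≈ 3.7.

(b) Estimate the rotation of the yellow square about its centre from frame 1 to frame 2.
25° counter-clockwise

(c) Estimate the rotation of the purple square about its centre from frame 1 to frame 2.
39° counter-clockwise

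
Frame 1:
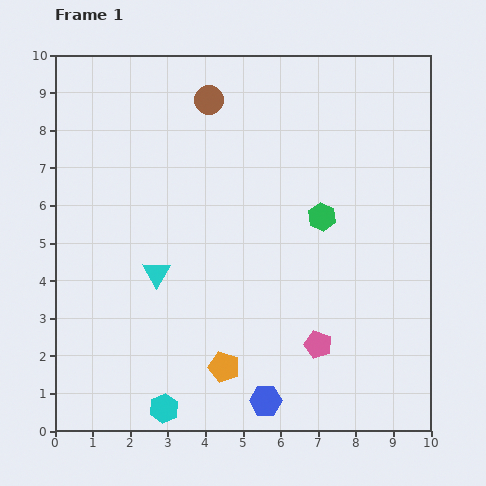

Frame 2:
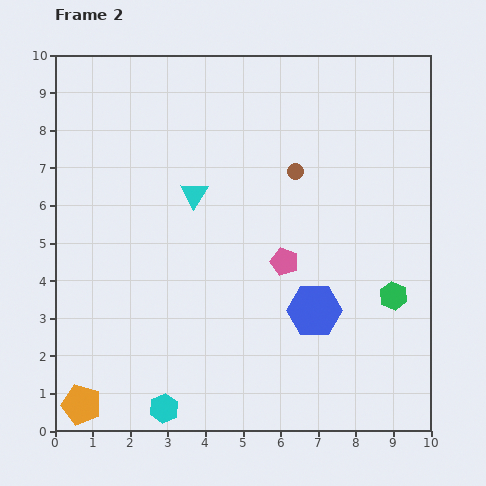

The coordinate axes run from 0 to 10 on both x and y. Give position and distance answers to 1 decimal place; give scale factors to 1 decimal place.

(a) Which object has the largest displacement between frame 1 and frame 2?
the orange pentagon

(moved 3.9; next 3.0)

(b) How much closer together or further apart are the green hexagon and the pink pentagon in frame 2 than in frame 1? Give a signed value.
-0.4

Distance in frame 1: 3.4. Distance in frame 2: 3.0.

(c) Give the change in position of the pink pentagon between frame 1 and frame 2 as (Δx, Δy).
(-0.9, 2.2)

The pink pentagon was at (7.0, 2.3) in frame 1 and (6.1, 4.5) in frame 2.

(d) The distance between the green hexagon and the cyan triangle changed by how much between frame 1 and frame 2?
+1.3

Distance in frame 1: 4.6. Distance in frame 2: 5.9.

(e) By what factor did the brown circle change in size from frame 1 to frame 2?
0.6×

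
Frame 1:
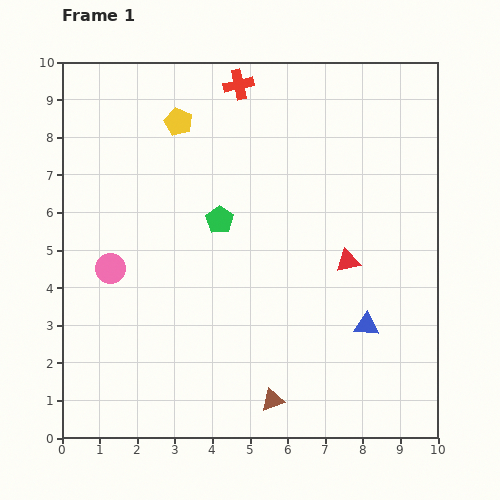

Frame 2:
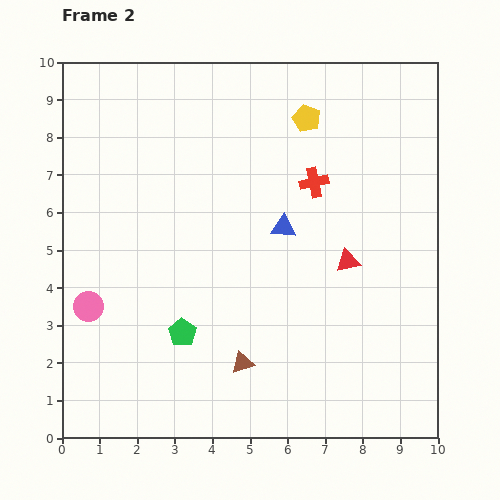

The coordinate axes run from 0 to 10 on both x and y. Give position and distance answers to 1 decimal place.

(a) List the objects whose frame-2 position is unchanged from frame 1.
the red triangle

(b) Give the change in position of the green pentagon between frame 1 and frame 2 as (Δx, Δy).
(-1.0, -3.0)

The green pentagon was at (4.2, 5.8) in frame 1 and (3.2, 2.8) in frame 2.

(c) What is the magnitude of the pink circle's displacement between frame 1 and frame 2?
1.2

The pink circle moved from (1.3, 4.5) to (0.7, 3.5), a distance of √(0.6² + 1.0²) ≈ 1.2.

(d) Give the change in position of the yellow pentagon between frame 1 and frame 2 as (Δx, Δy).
(3.4, 0.1)

The yellow pentagon was at (3.1, 8.4) in frame 1 and (6.5, 8.5) in frame 2.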